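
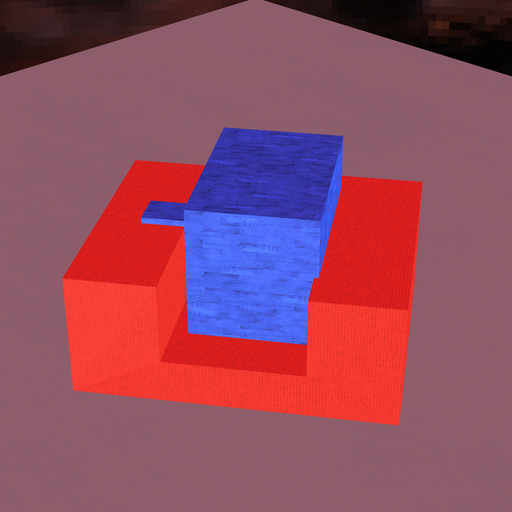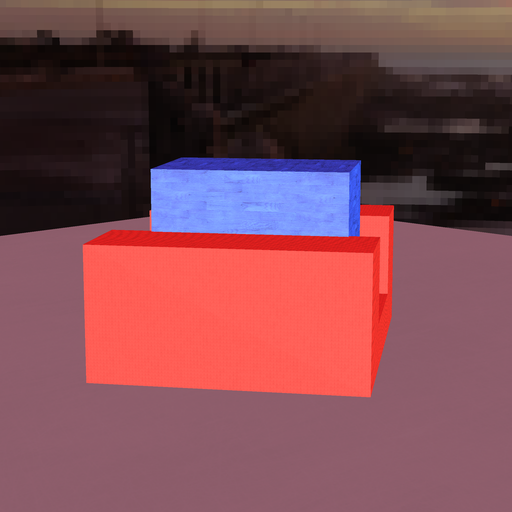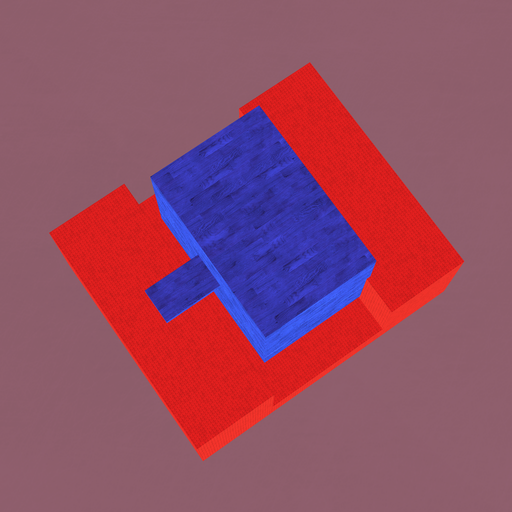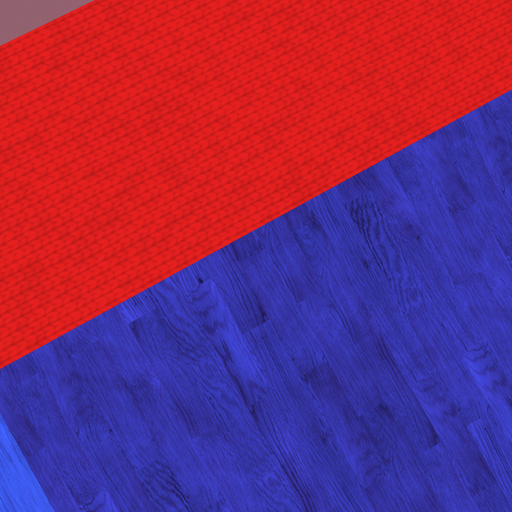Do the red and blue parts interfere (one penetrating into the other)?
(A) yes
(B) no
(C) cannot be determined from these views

(A) yes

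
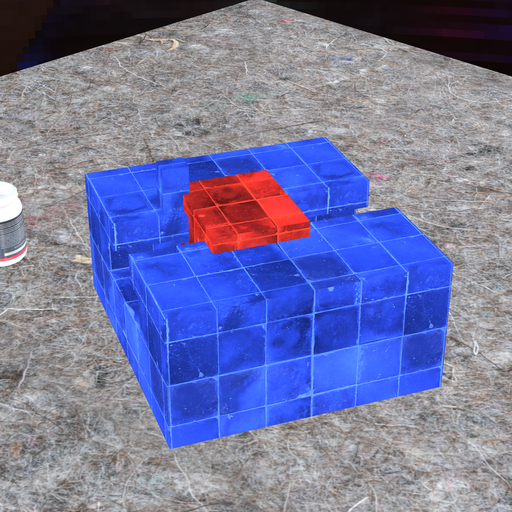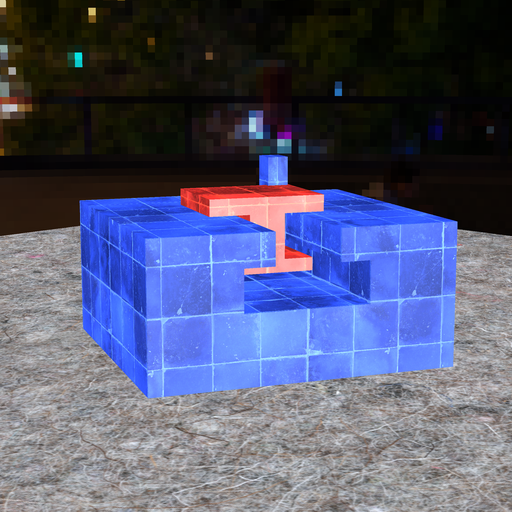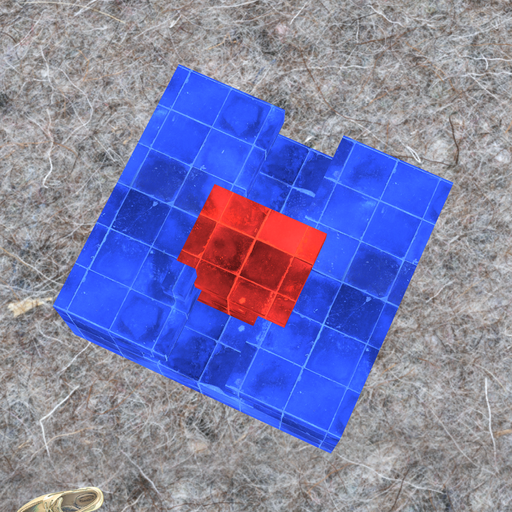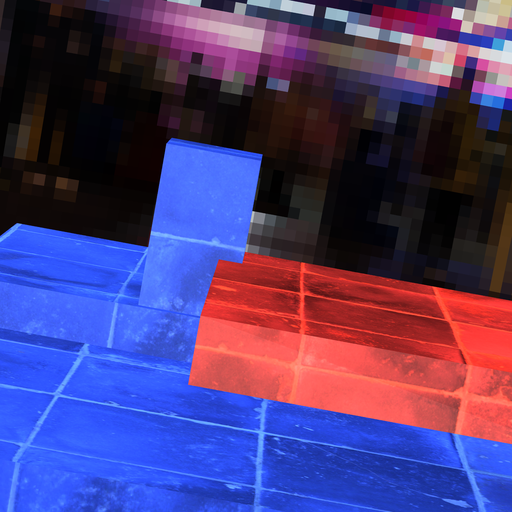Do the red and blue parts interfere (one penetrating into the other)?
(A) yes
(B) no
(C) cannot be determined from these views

(A) yes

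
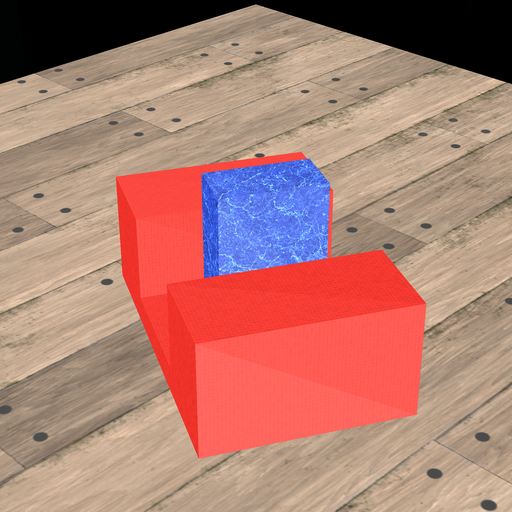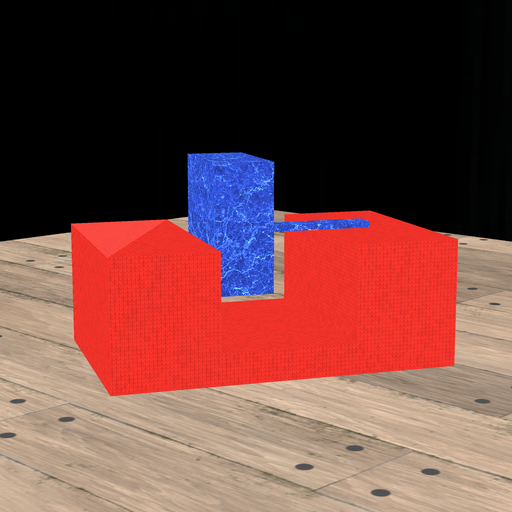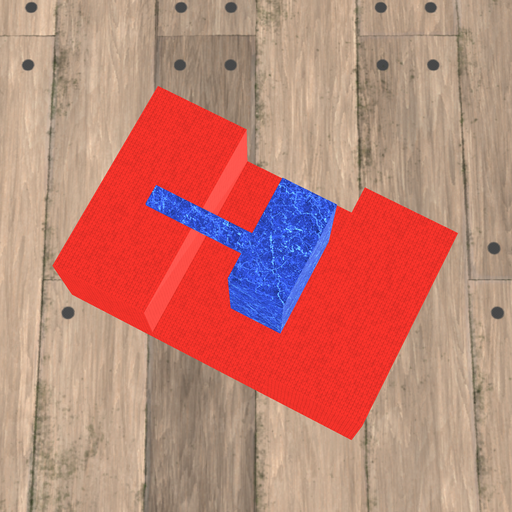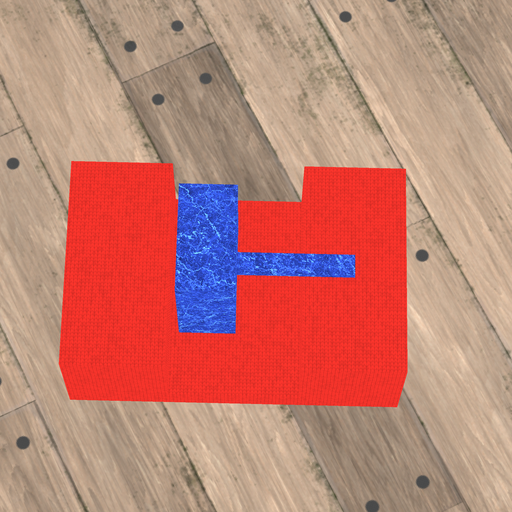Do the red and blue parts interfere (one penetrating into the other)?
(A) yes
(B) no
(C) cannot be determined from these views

(B) no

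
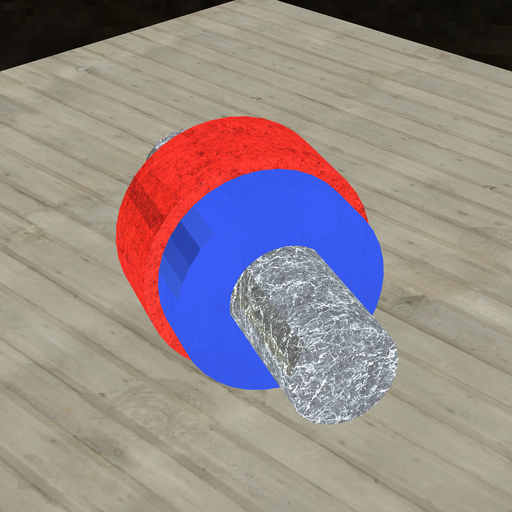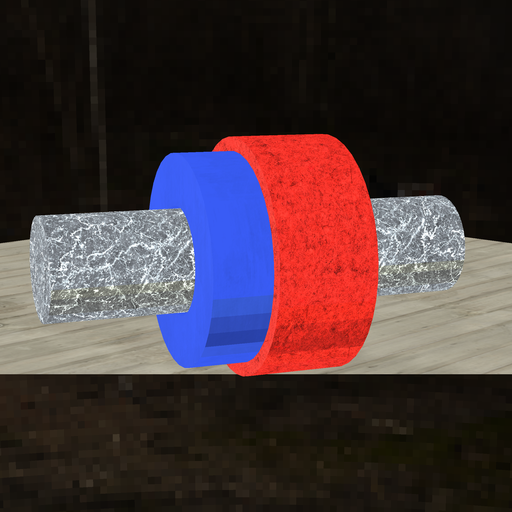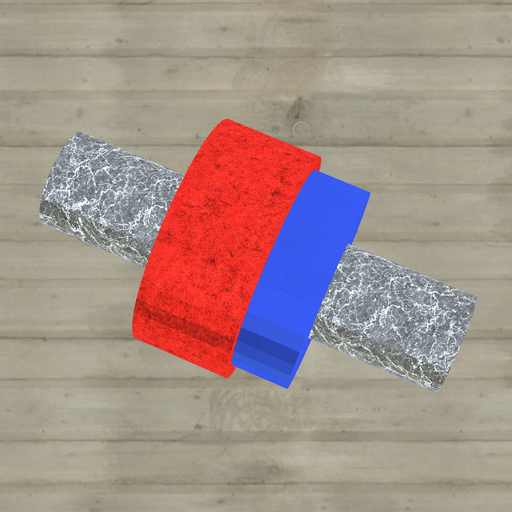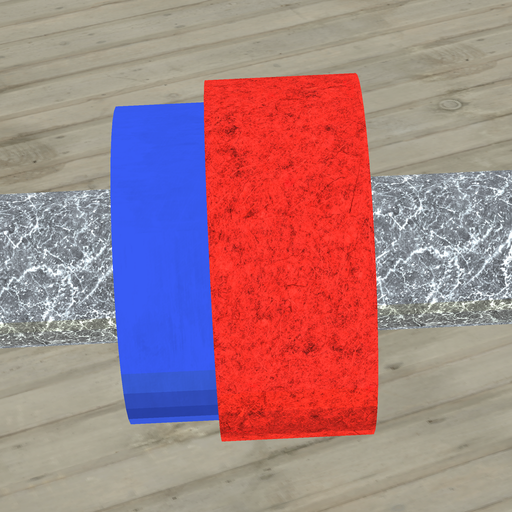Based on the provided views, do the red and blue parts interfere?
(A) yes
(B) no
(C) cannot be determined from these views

(A) yes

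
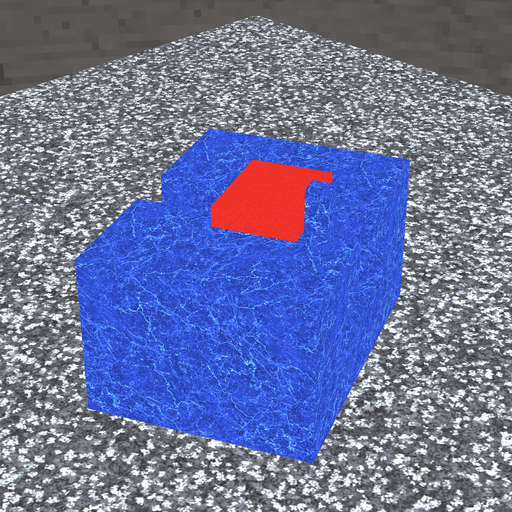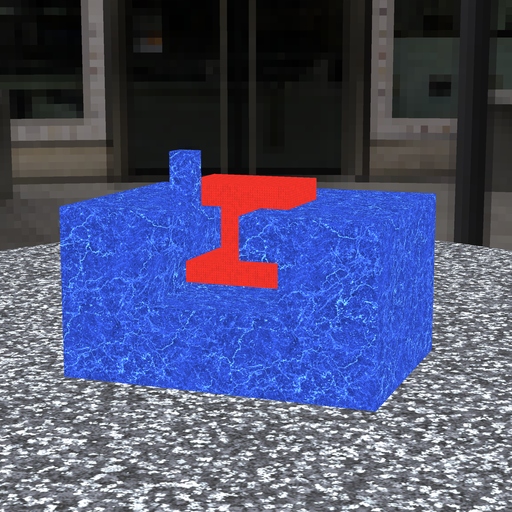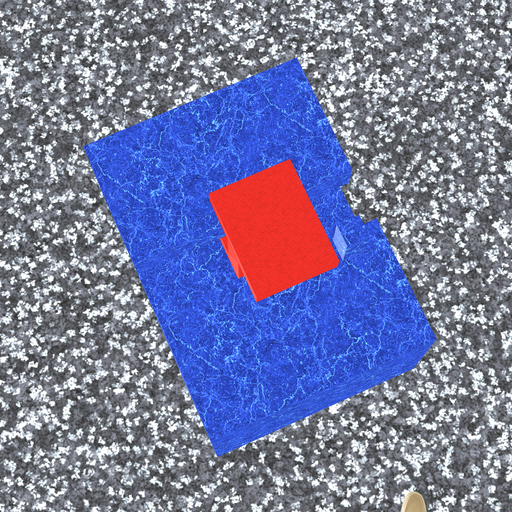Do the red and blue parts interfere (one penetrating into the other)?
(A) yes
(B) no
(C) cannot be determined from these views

(B) no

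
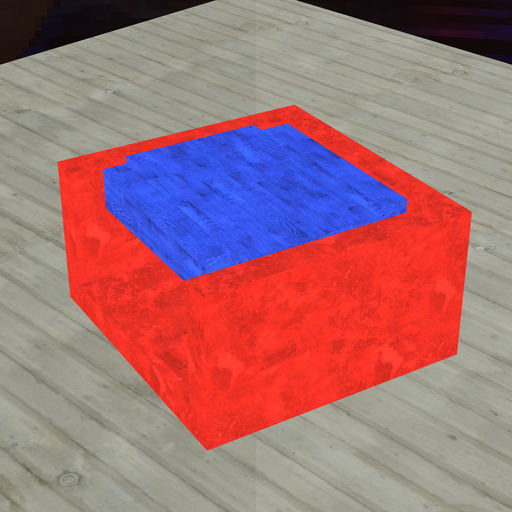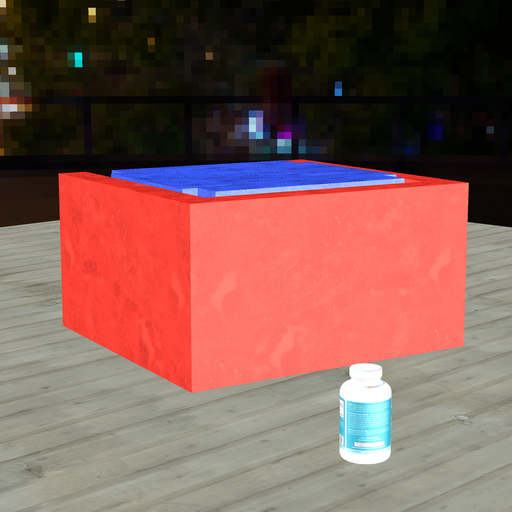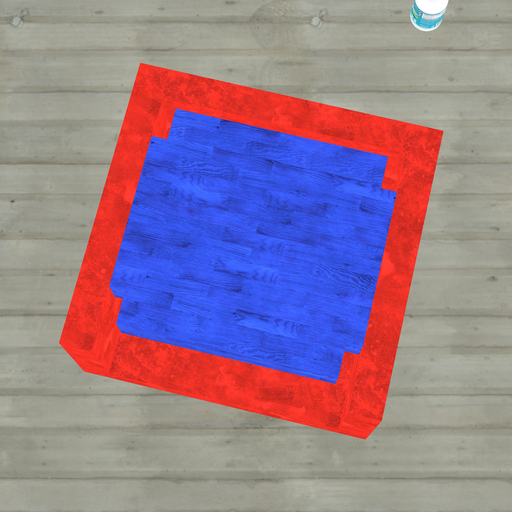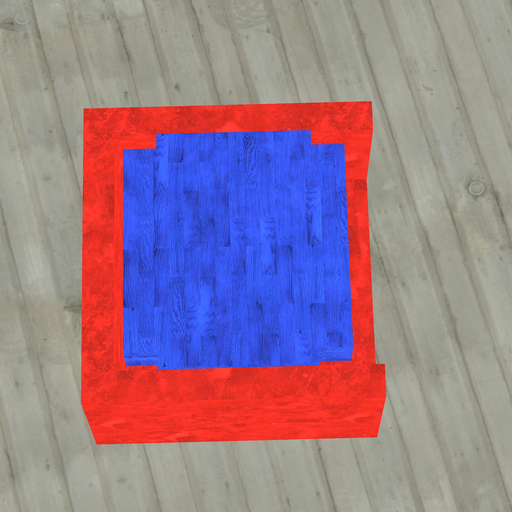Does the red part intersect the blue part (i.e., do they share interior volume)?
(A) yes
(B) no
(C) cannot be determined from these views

(B) no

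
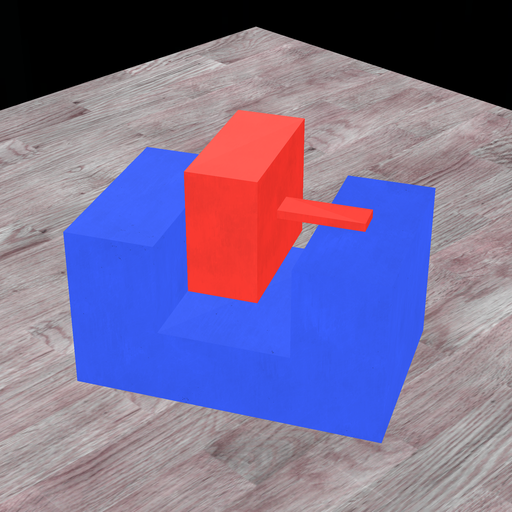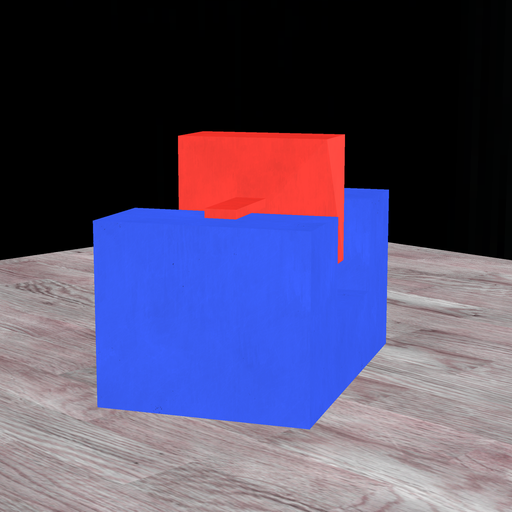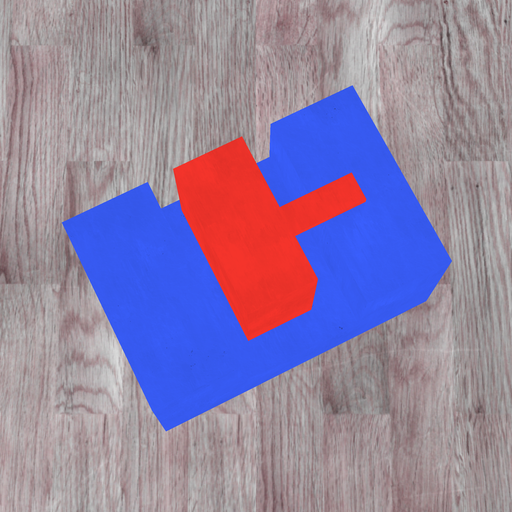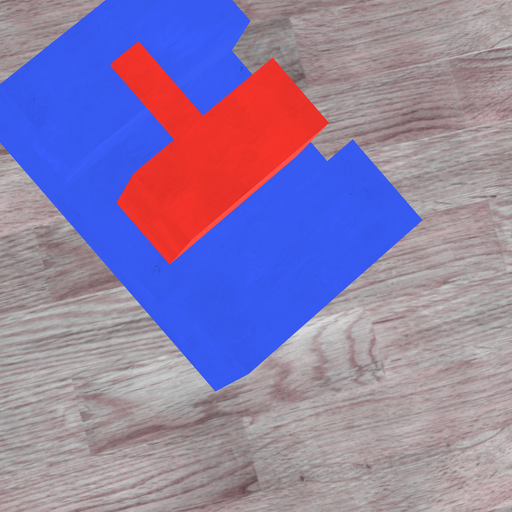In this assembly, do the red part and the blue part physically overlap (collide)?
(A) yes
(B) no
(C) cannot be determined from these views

(B) no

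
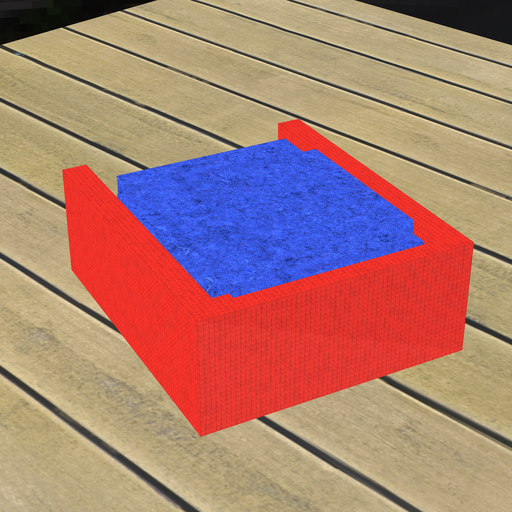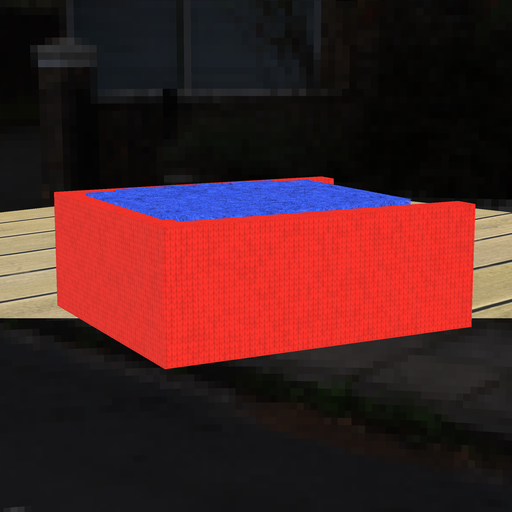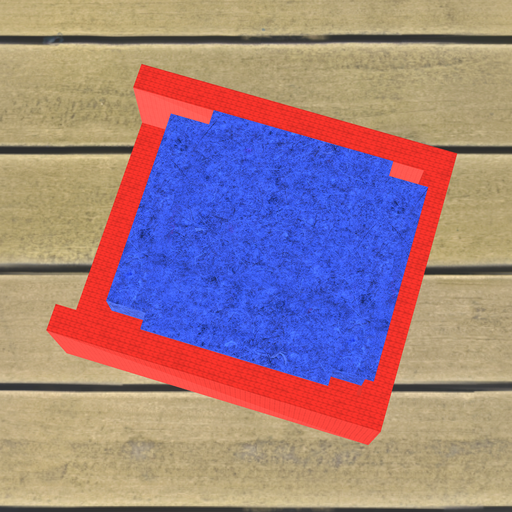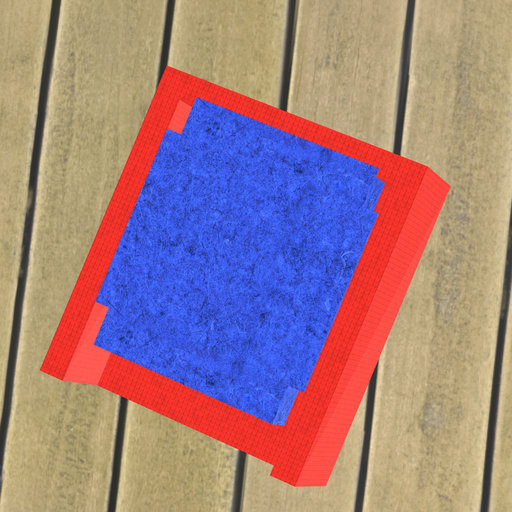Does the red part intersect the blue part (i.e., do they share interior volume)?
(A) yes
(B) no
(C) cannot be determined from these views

(A) yes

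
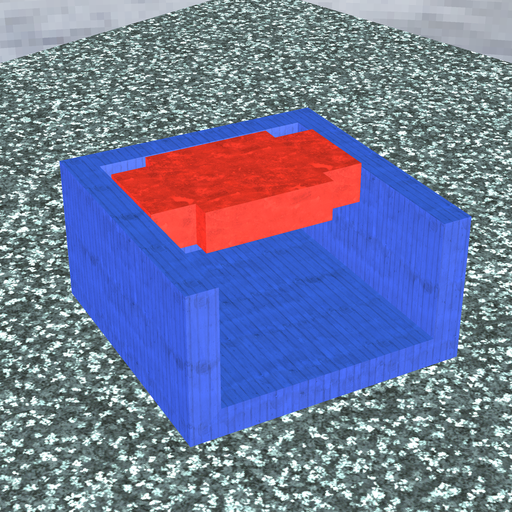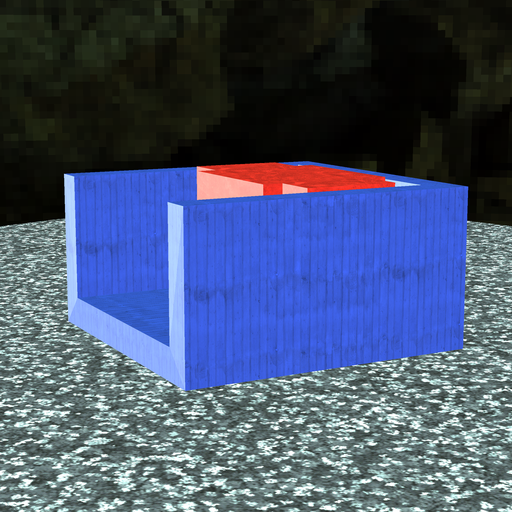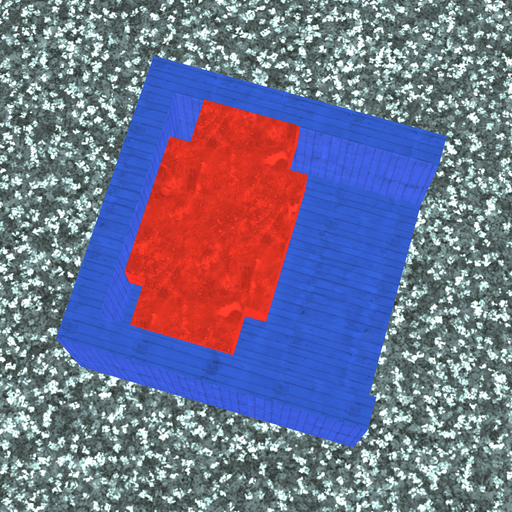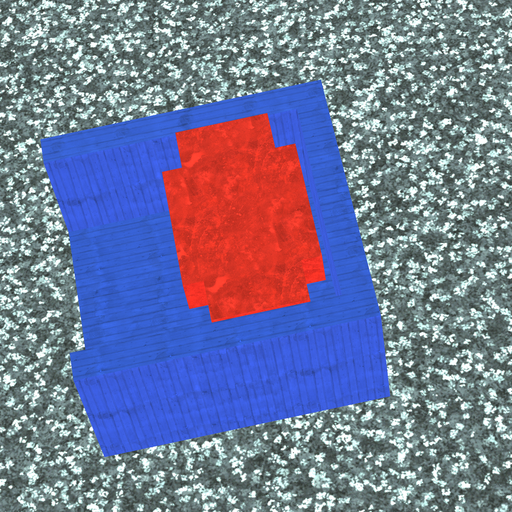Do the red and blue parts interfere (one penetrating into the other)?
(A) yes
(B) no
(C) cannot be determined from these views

(B) no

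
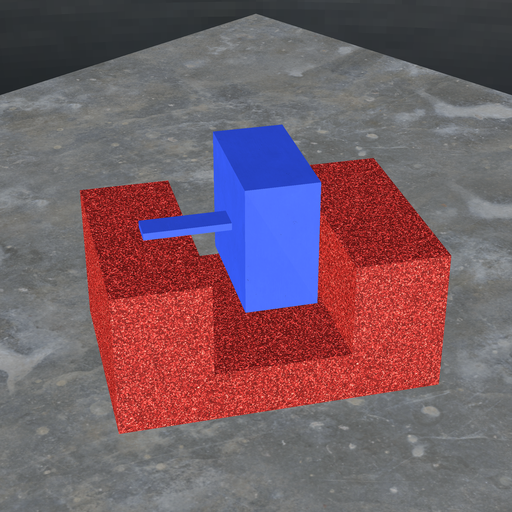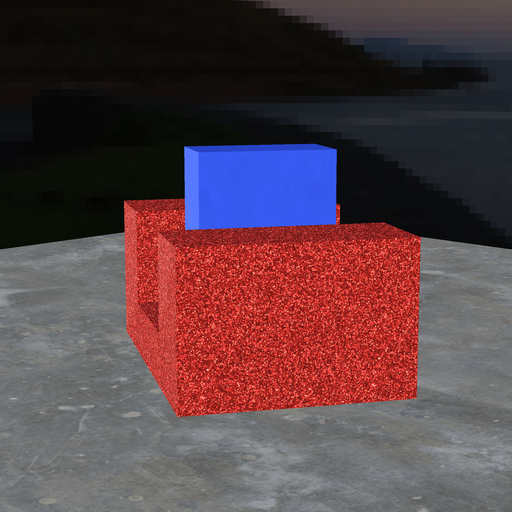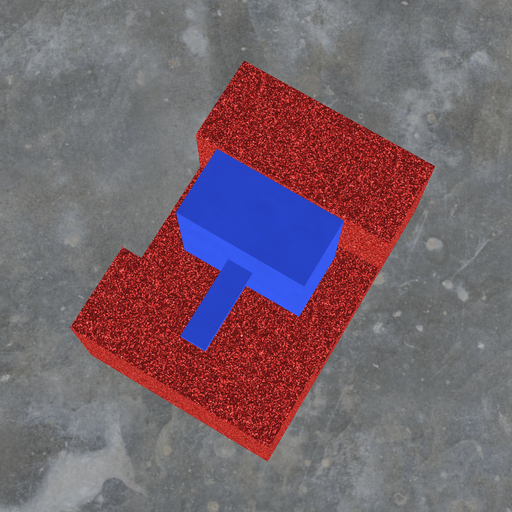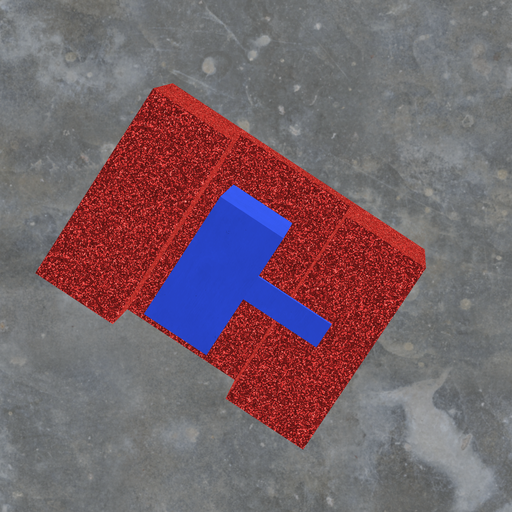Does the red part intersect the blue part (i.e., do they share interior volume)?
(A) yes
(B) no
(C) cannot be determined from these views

(B) no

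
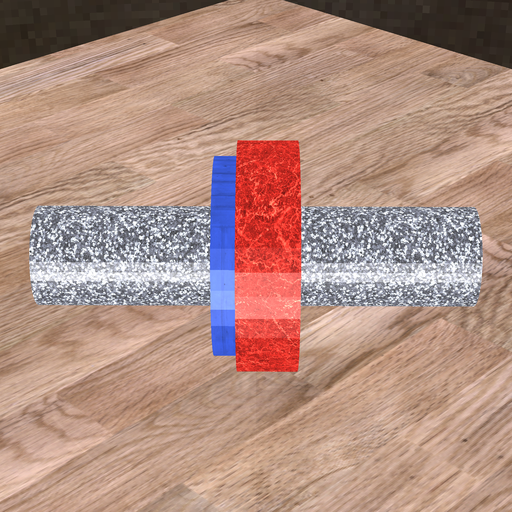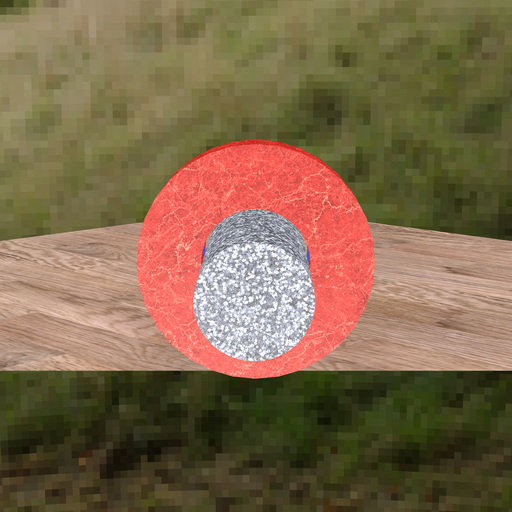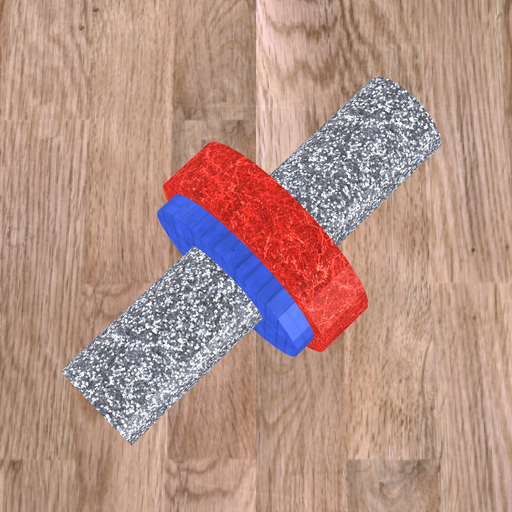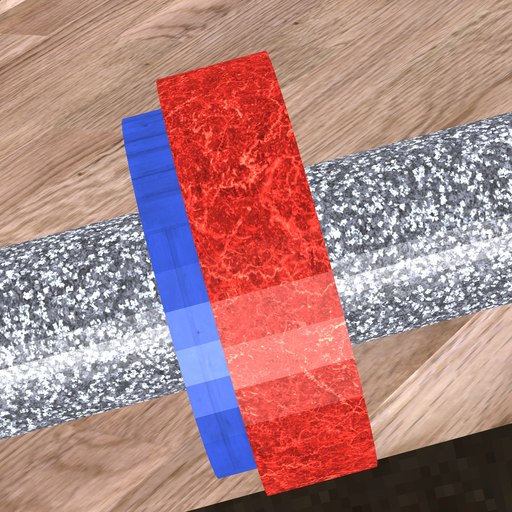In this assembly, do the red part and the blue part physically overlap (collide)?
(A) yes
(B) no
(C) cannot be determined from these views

(A) yes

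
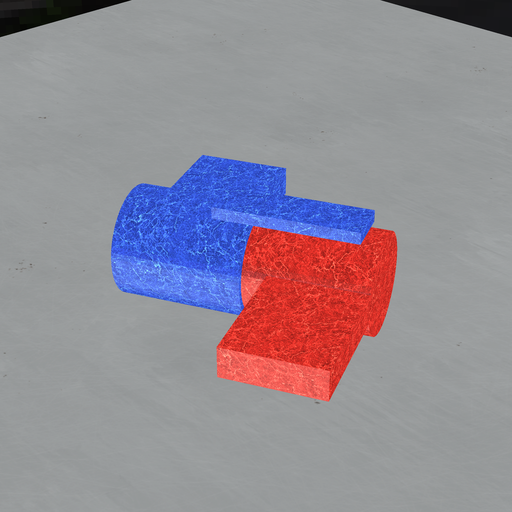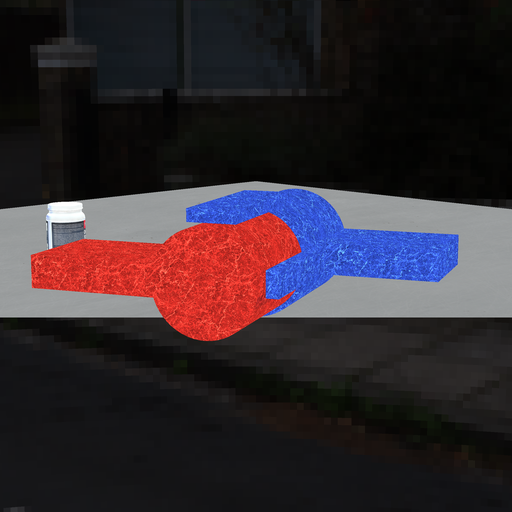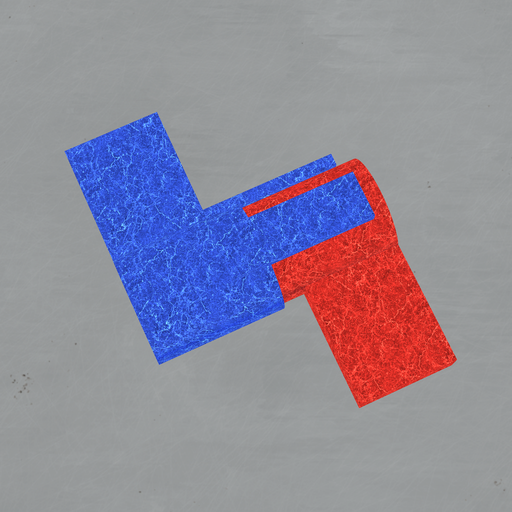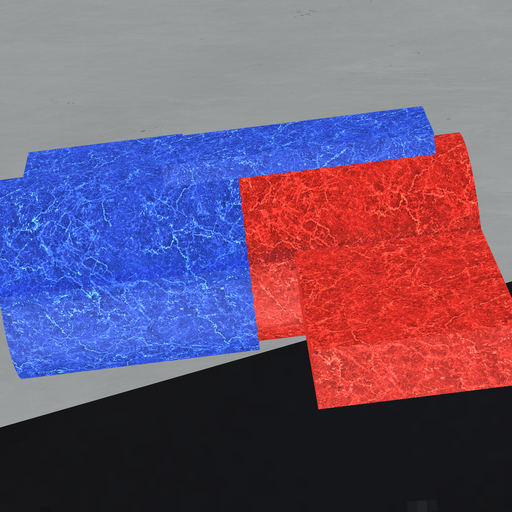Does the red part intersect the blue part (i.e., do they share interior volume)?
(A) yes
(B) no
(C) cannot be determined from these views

(A) yes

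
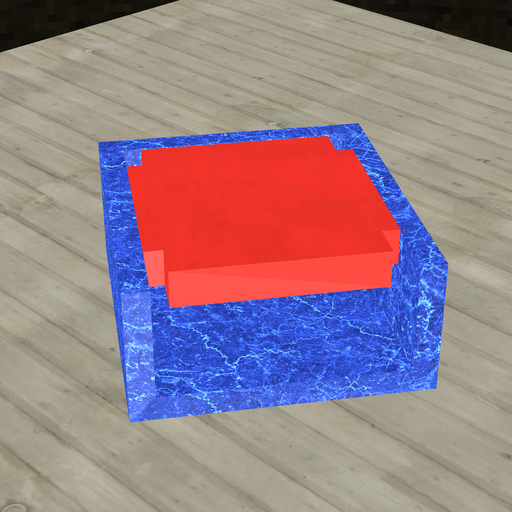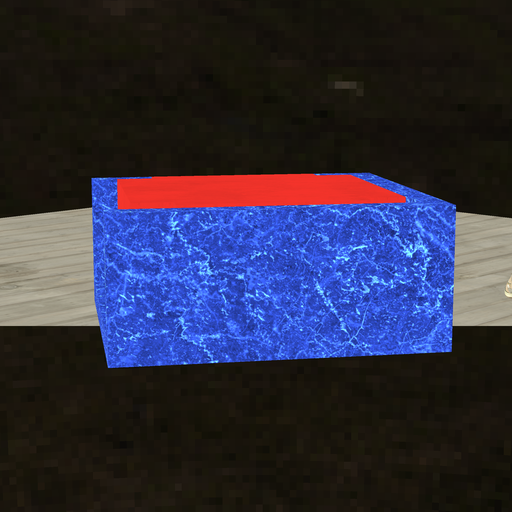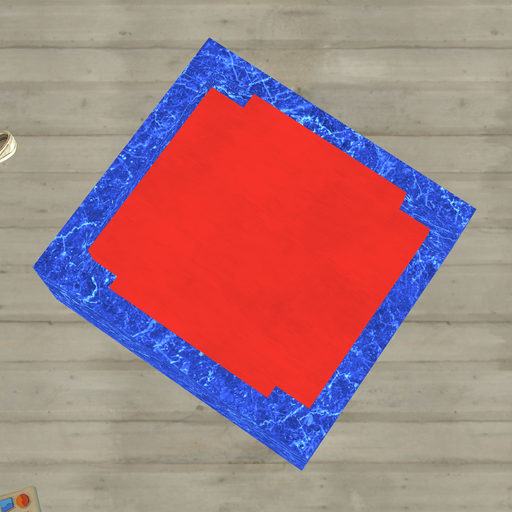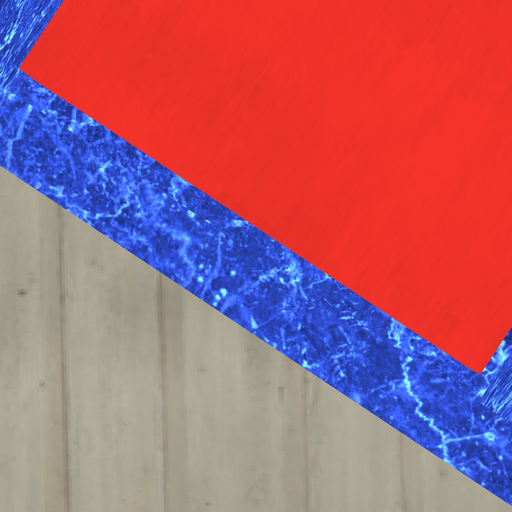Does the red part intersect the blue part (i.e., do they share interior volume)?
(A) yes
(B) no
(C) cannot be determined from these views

(B) no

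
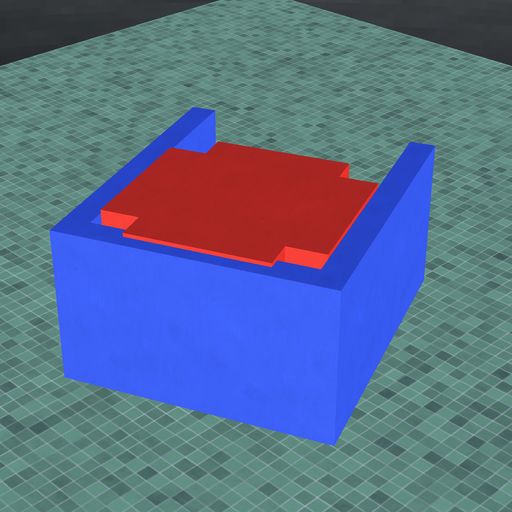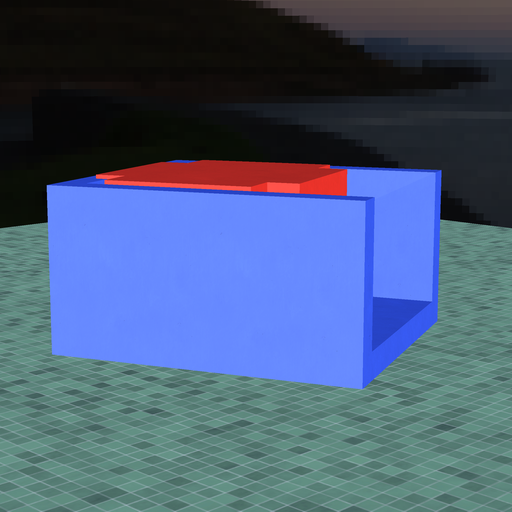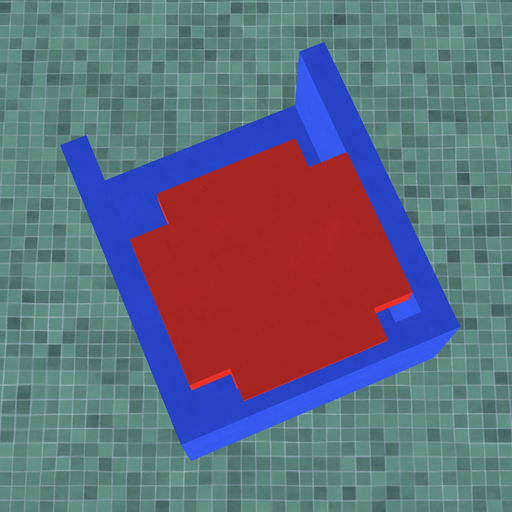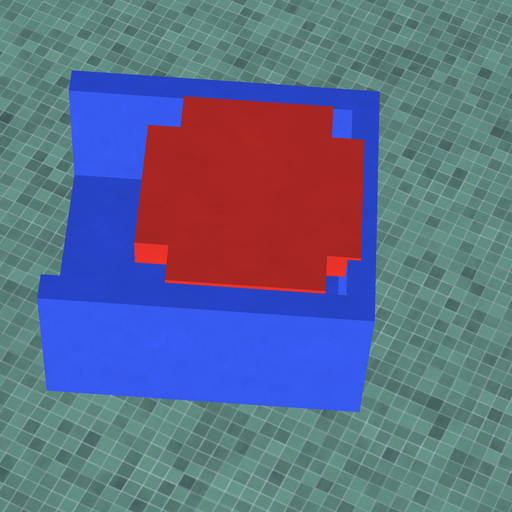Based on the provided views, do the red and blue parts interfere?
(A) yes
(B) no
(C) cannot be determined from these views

(A) yes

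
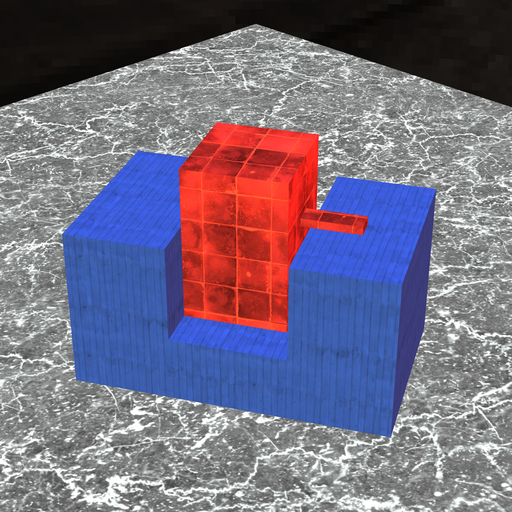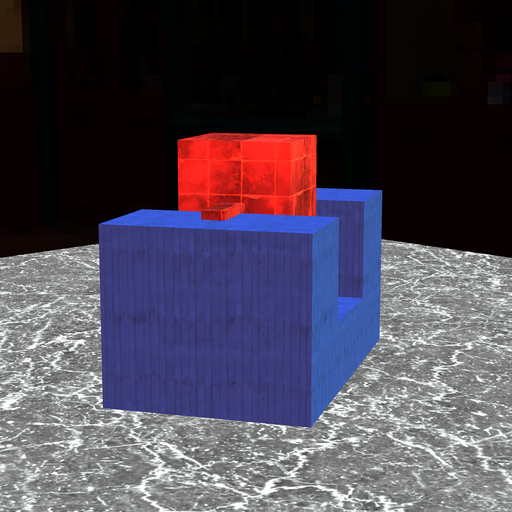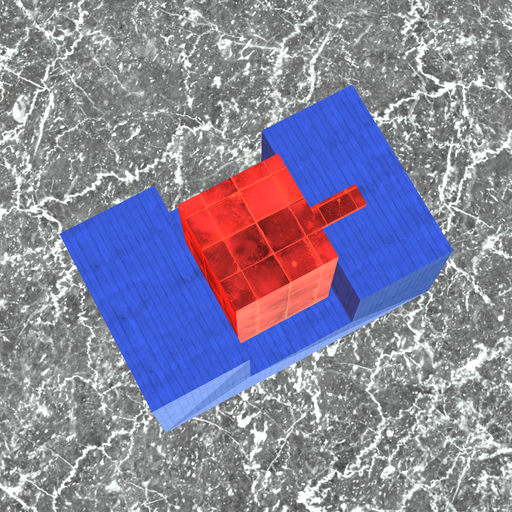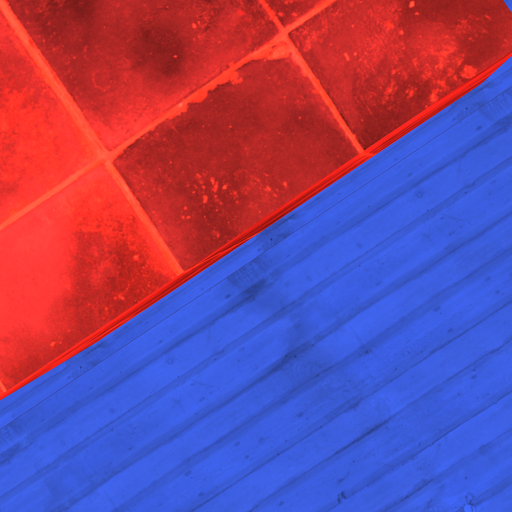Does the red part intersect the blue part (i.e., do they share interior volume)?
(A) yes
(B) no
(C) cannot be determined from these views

(B) no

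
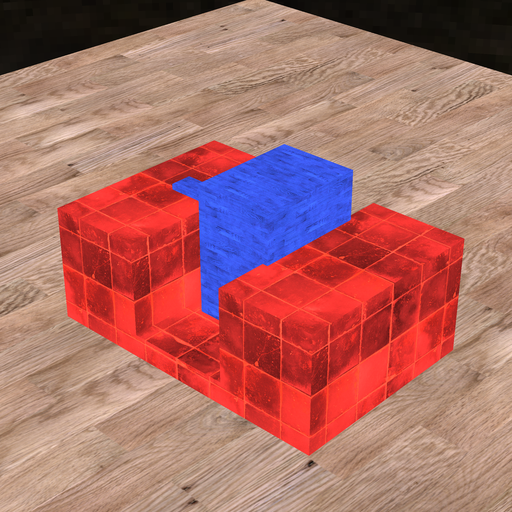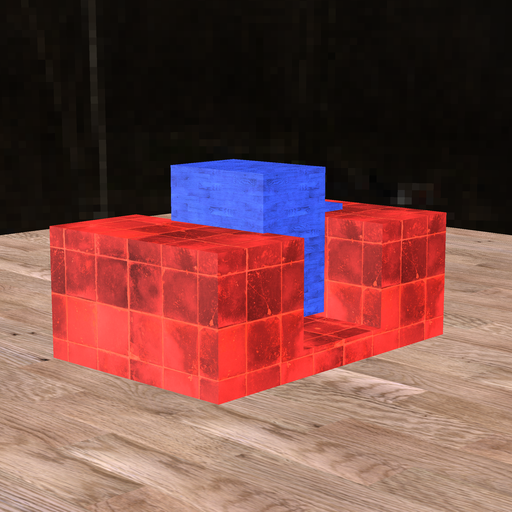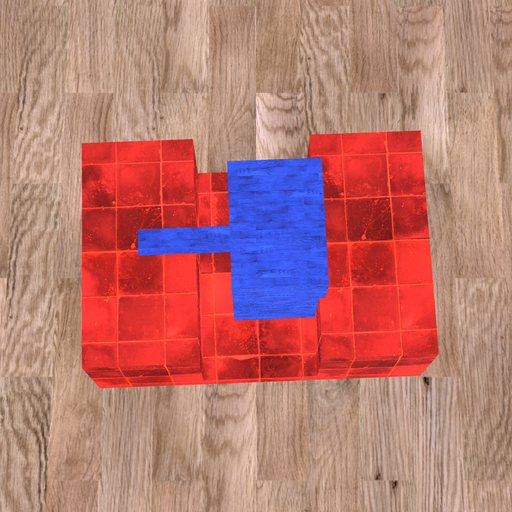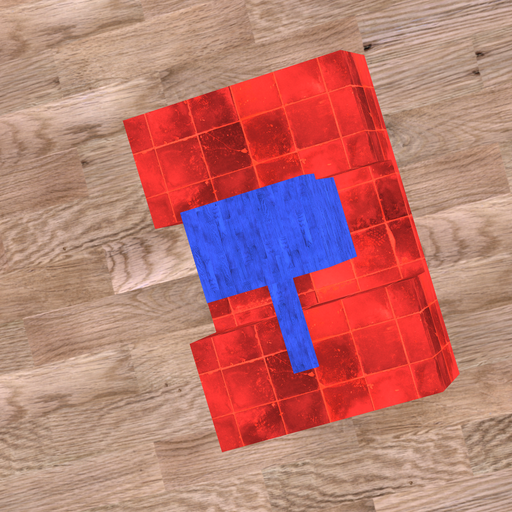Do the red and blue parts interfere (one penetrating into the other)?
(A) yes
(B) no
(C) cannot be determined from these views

(A) yes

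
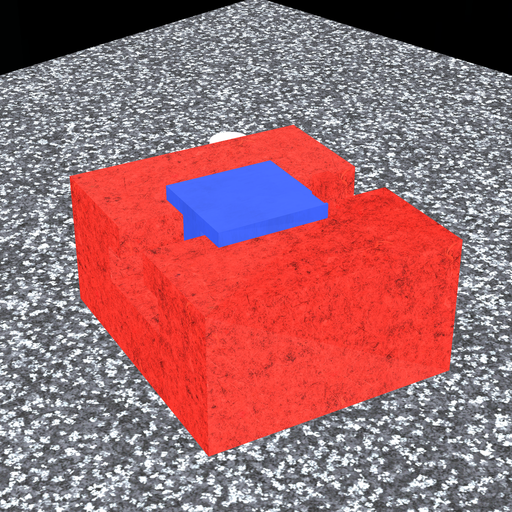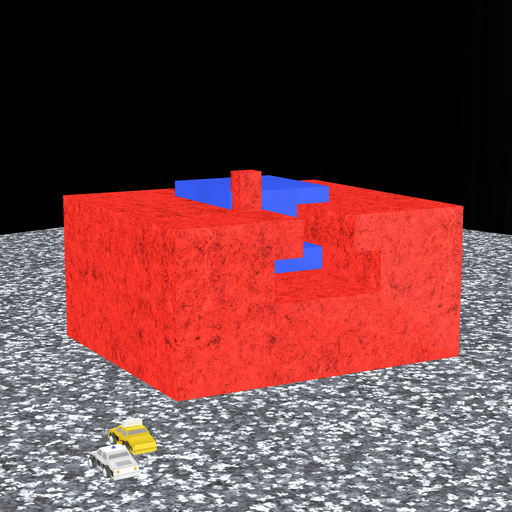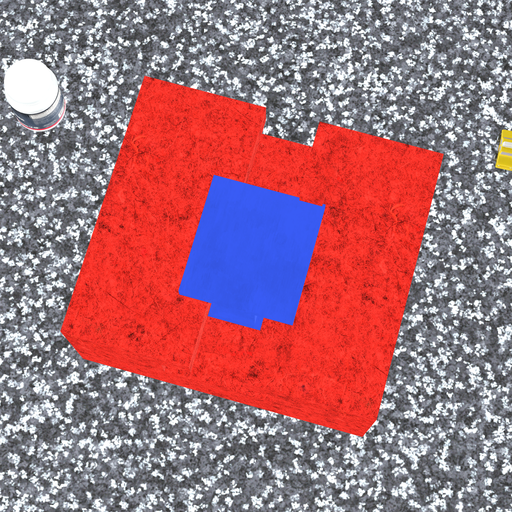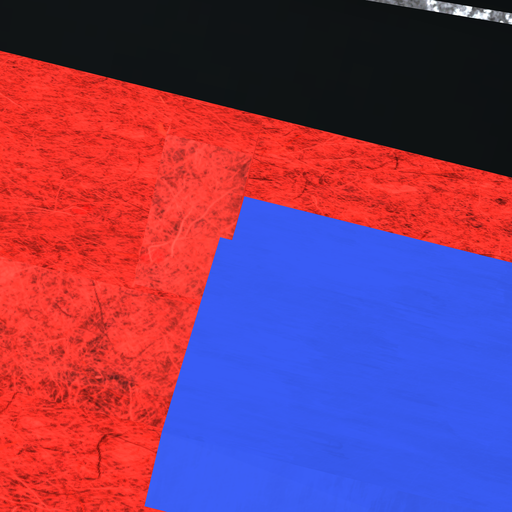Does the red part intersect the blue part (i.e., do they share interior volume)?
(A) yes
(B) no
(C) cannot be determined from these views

(A) yes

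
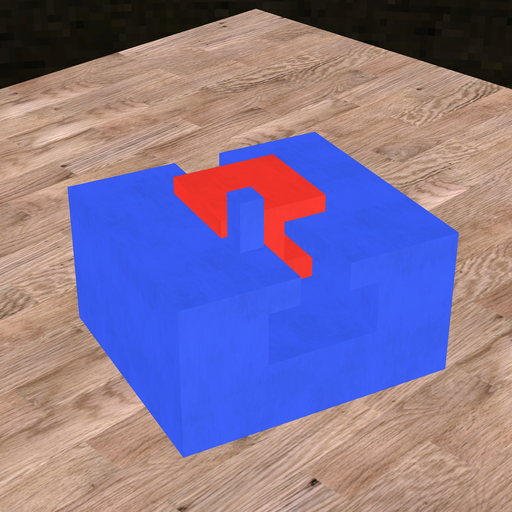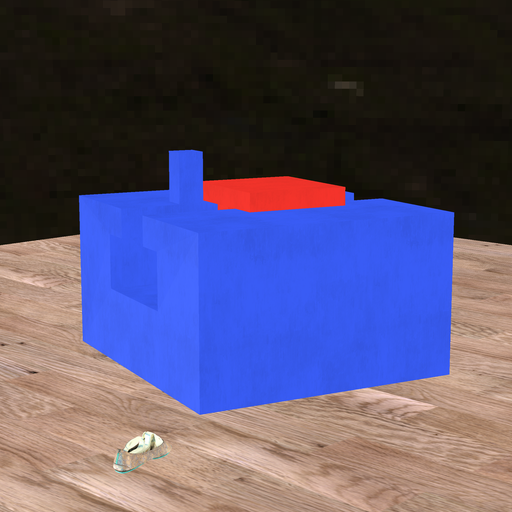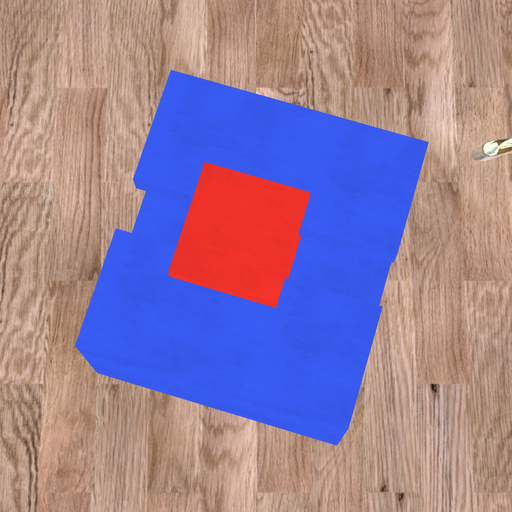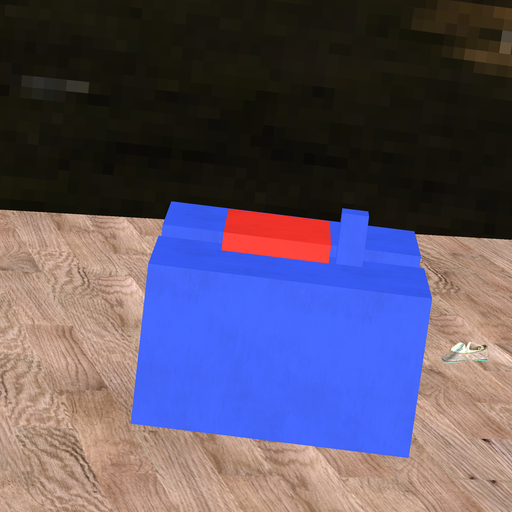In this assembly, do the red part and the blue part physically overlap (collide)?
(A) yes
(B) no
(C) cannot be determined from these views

(B) no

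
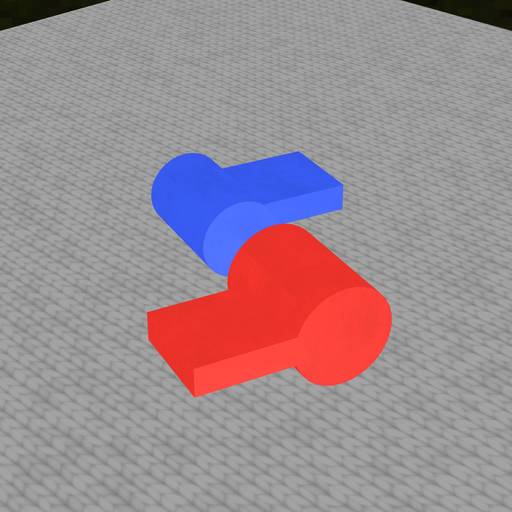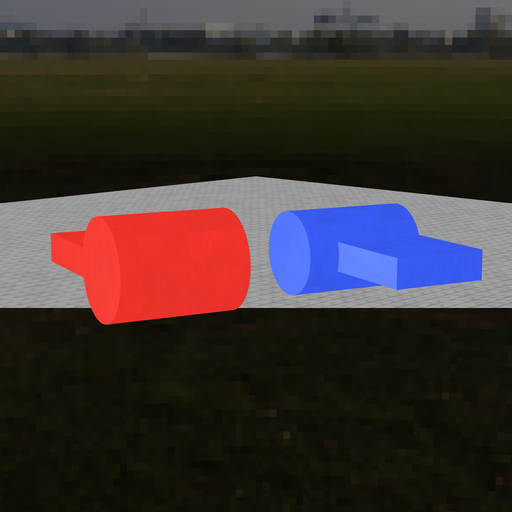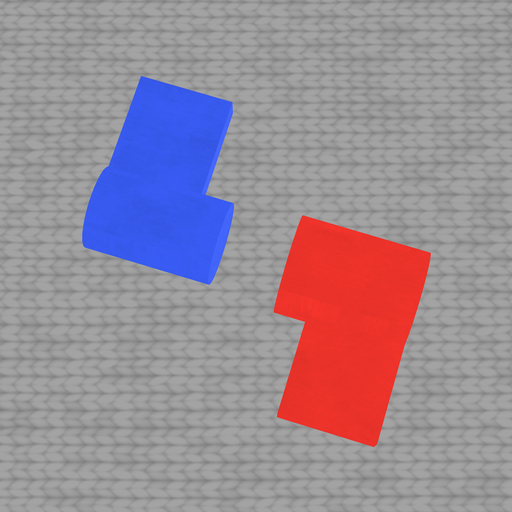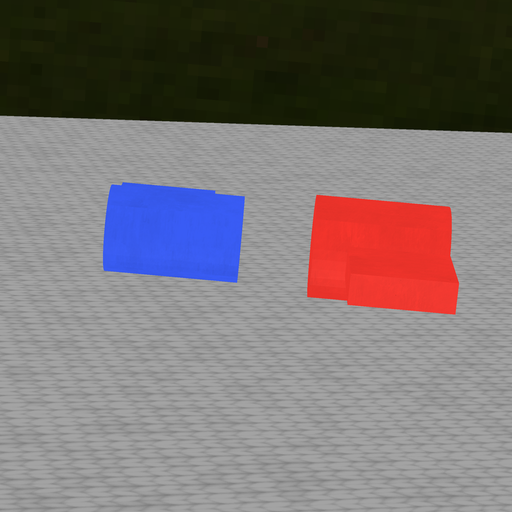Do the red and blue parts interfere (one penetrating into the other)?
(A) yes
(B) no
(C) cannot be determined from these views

(B) no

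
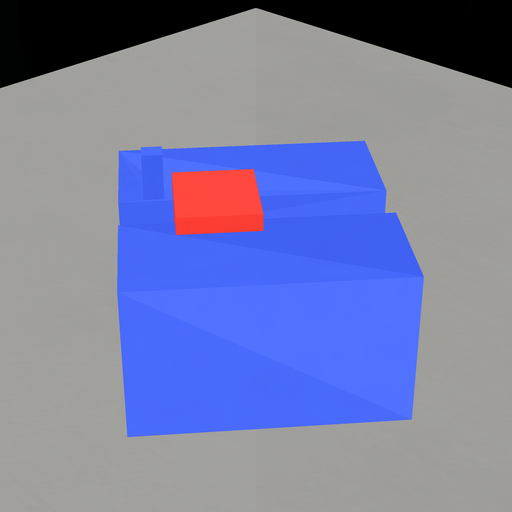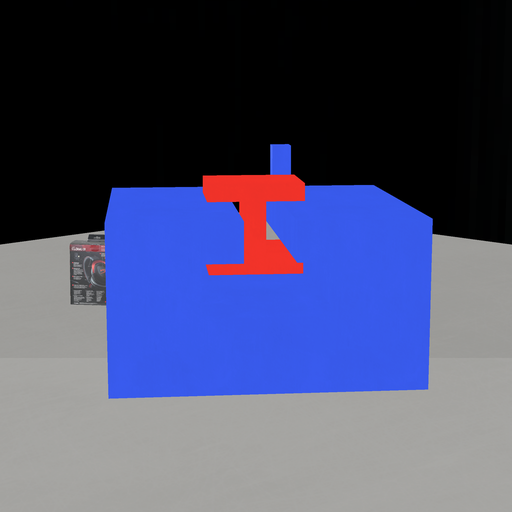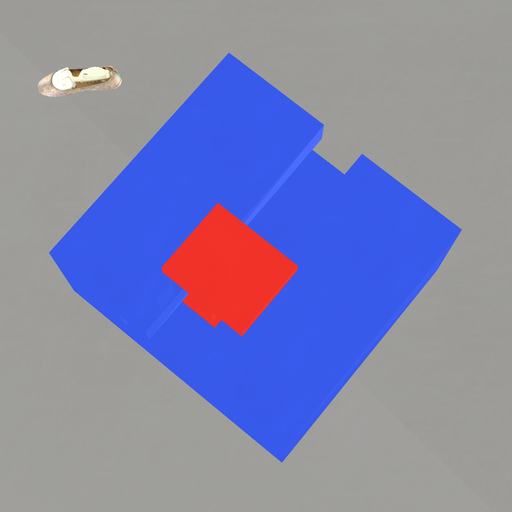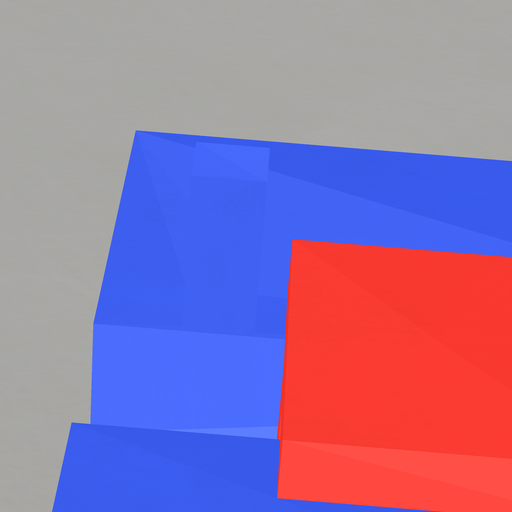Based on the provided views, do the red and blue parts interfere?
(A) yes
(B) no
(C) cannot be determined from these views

(B) no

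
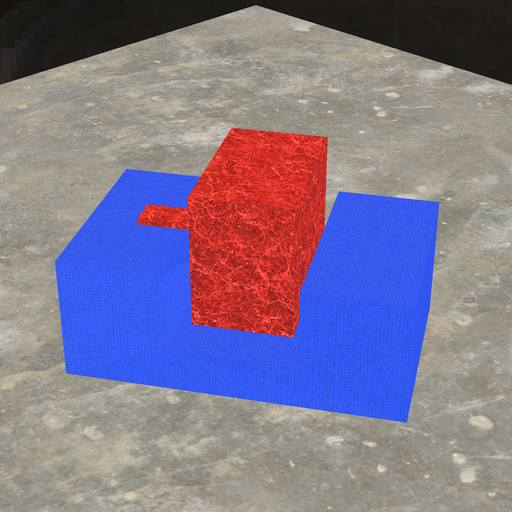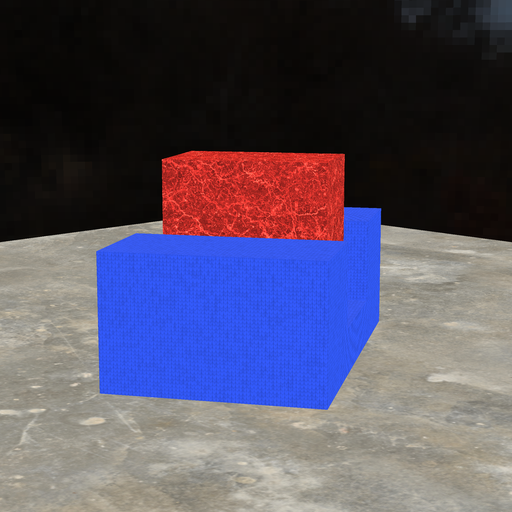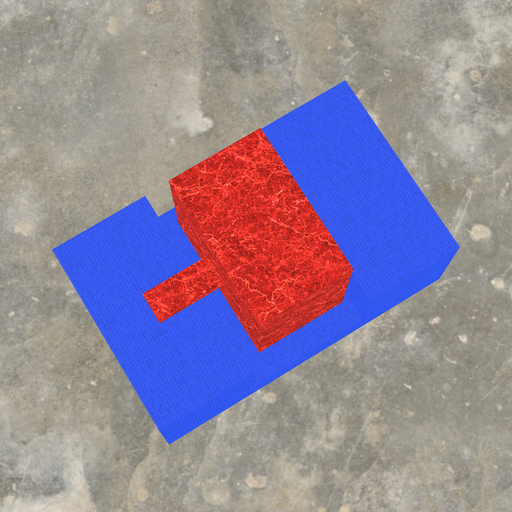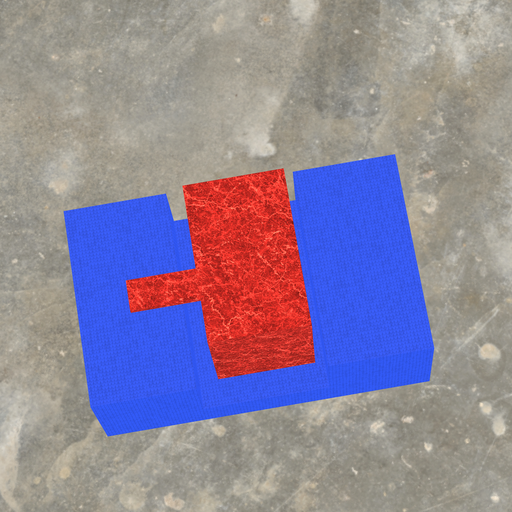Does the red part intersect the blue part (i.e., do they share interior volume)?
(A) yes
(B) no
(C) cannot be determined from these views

(B) no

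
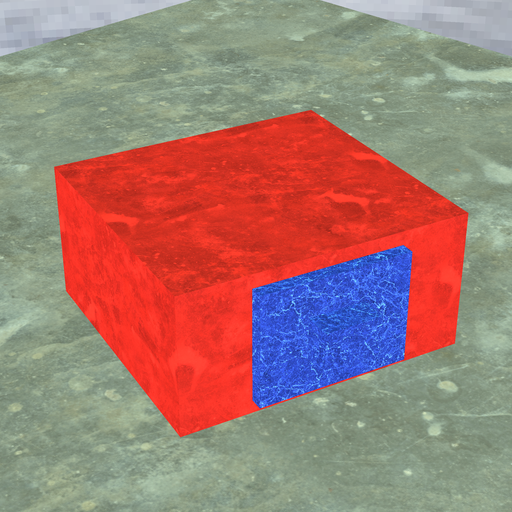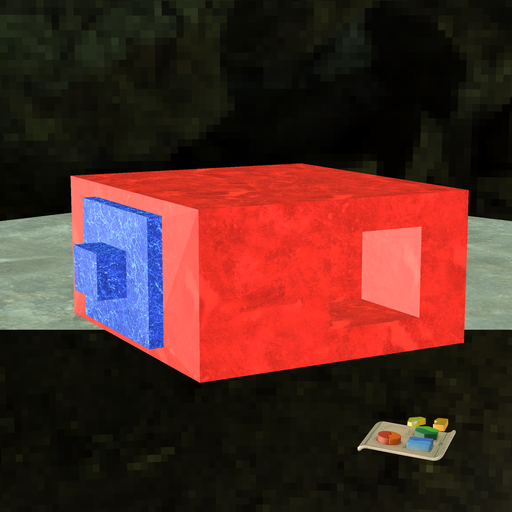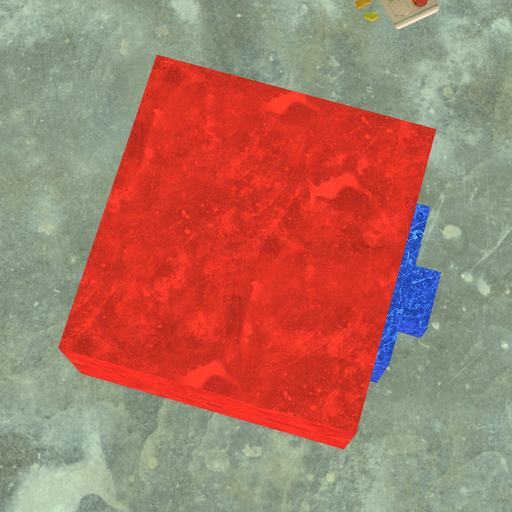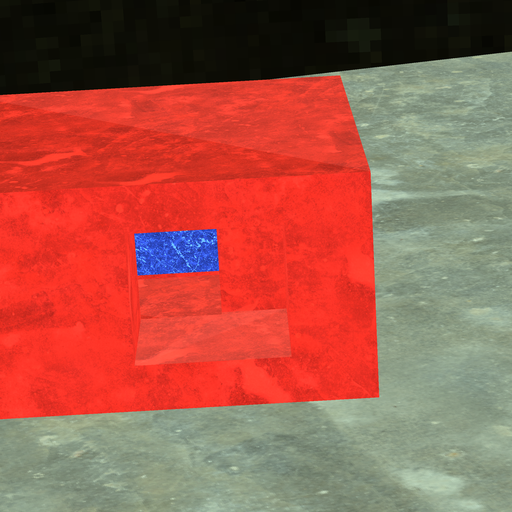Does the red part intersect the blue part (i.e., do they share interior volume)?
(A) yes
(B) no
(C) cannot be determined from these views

(A) yes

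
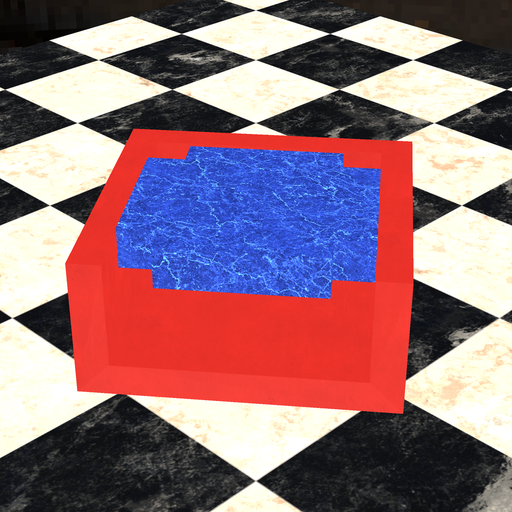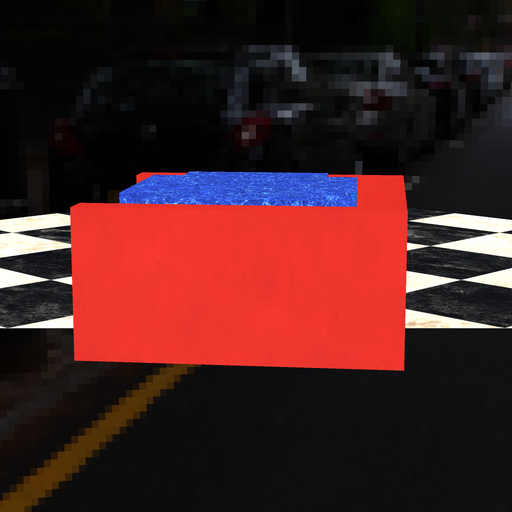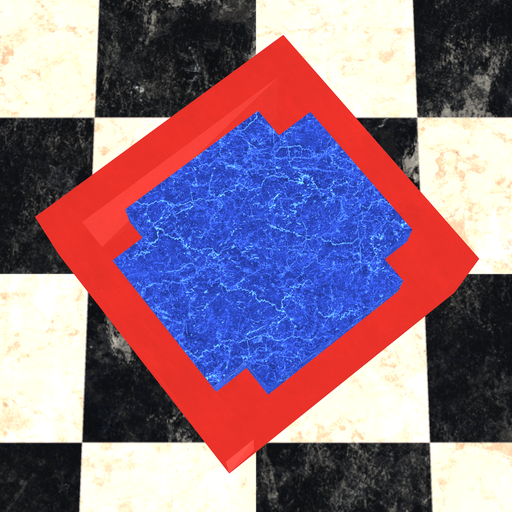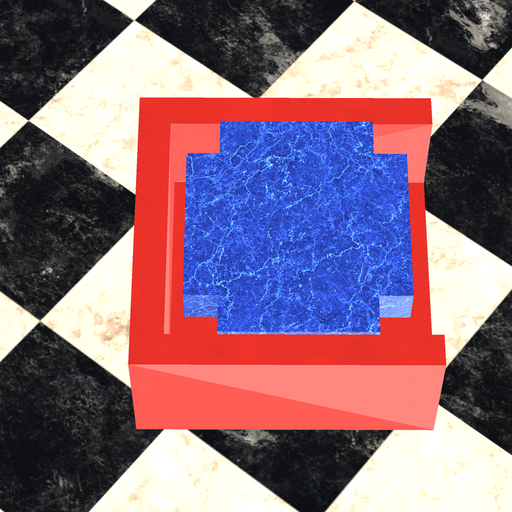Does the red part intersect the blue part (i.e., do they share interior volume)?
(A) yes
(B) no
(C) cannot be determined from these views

(B) no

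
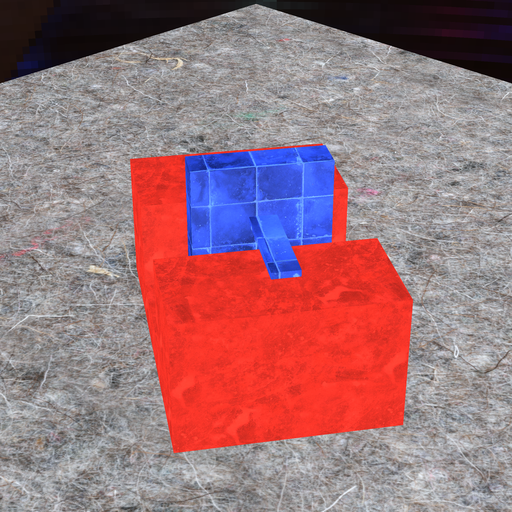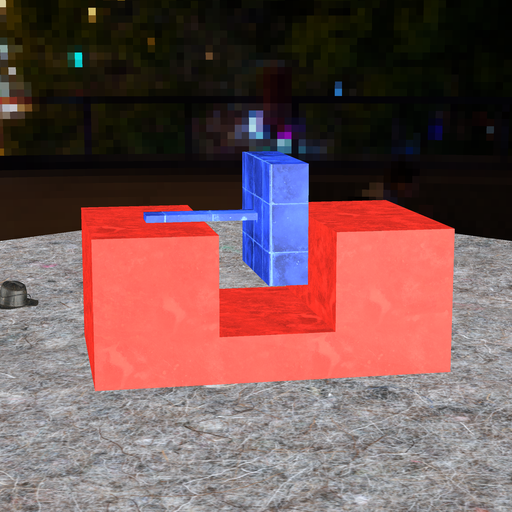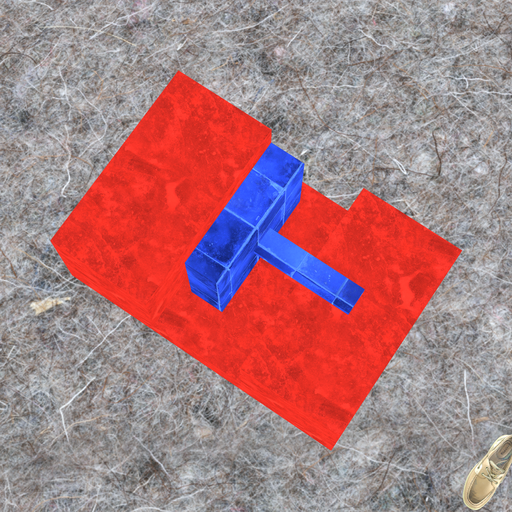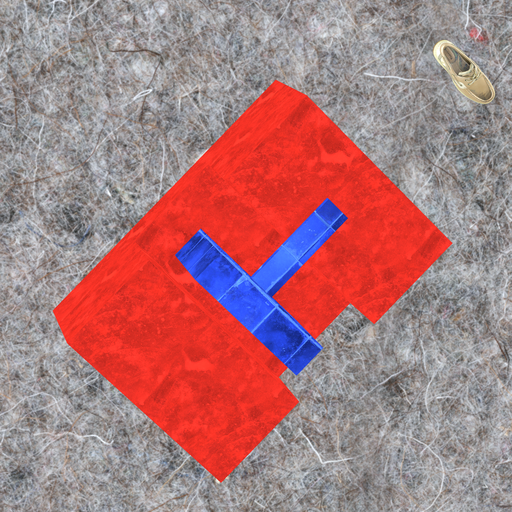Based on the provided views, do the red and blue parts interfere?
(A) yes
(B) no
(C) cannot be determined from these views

(B) no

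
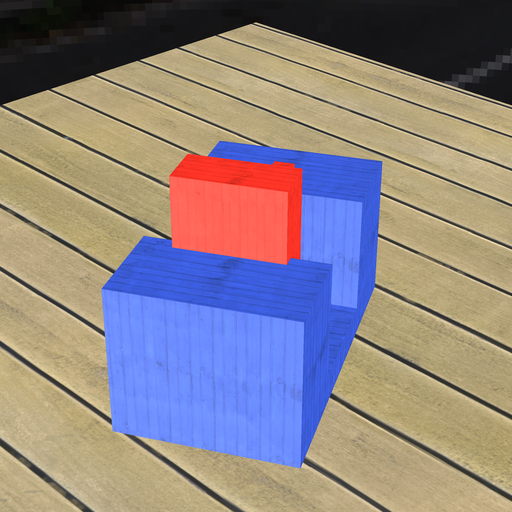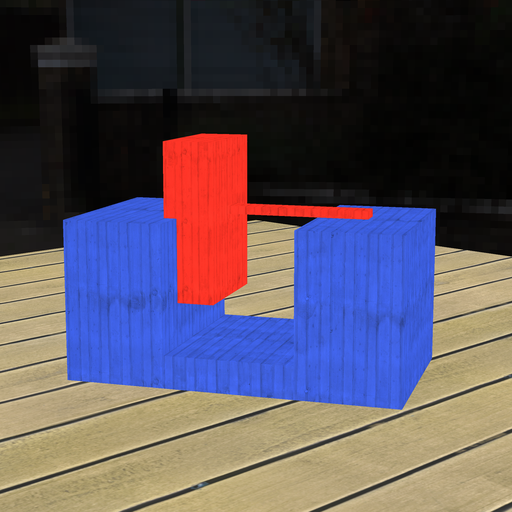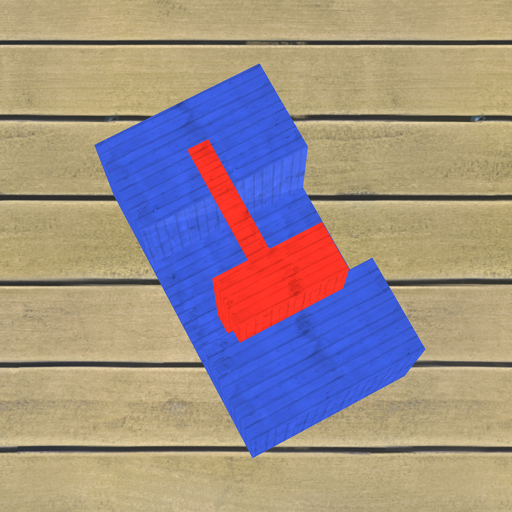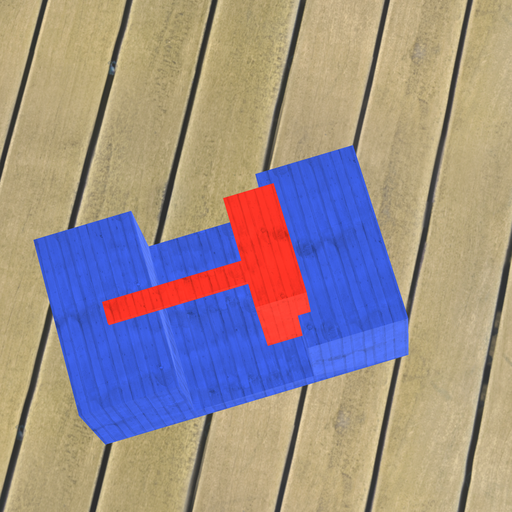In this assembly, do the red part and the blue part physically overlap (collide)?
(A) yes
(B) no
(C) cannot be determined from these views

(A) yes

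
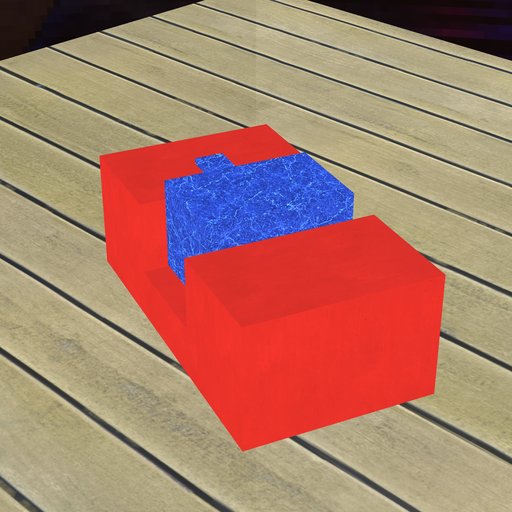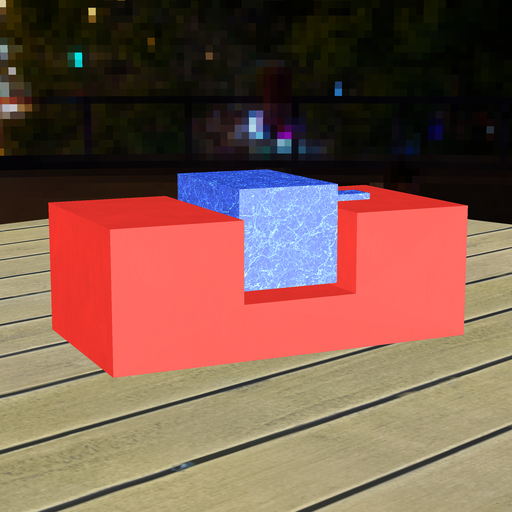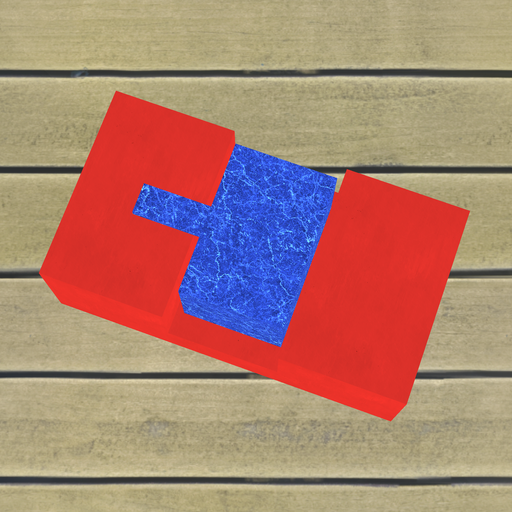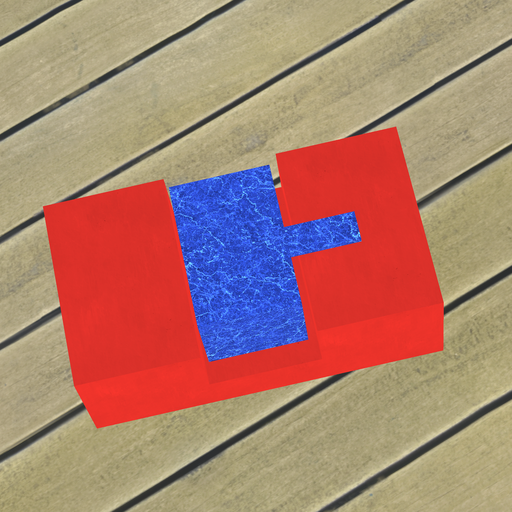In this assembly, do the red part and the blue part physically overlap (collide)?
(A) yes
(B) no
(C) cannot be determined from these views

(B) no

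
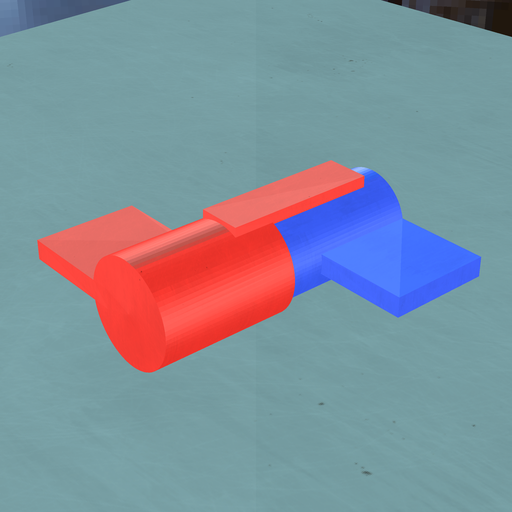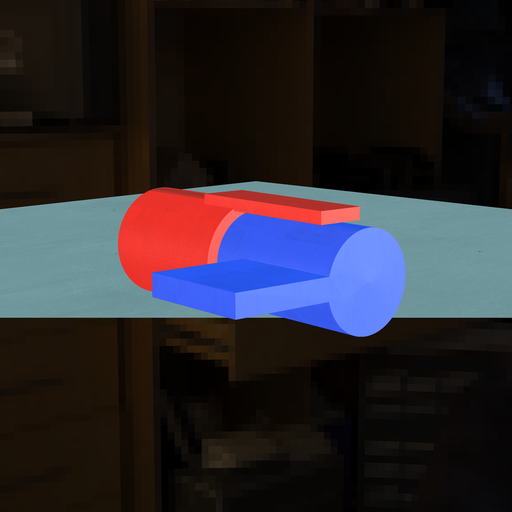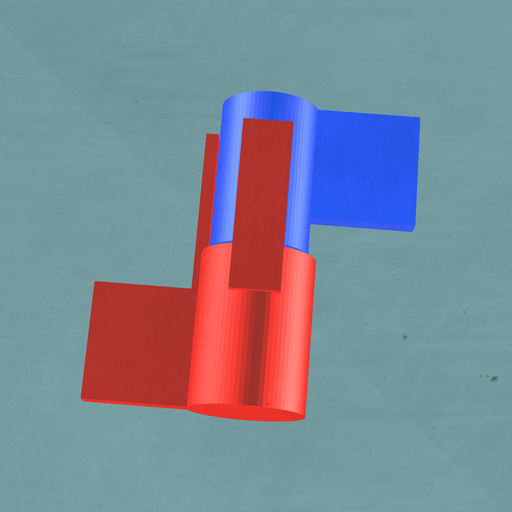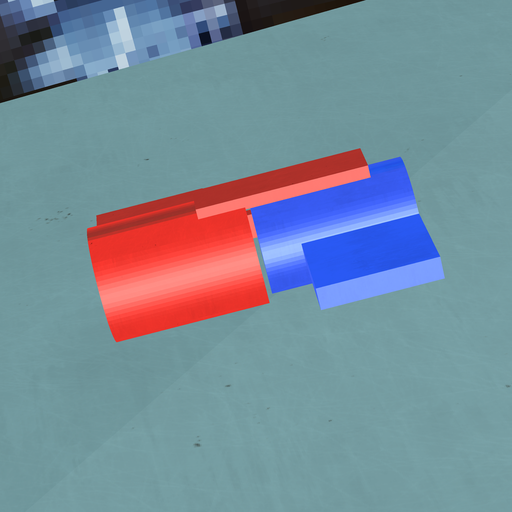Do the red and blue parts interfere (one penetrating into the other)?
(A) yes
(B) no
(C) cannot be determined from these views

(B) no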